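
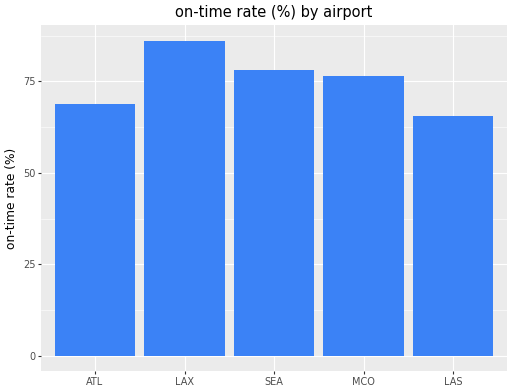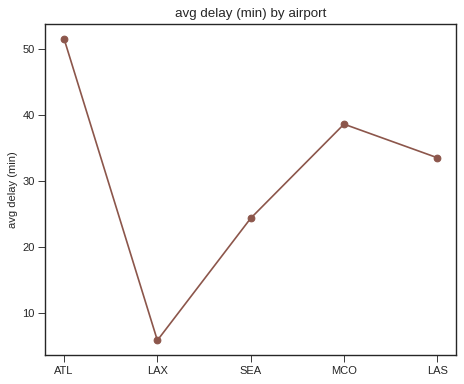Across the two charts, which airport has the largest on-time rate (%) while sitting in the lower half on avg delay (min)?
Chart 2 median avg delay (min) ≈ 35; below-median airports: LAX, SEA. Among those, LAX has the highest on-time rate (%) (≈ 90).

LAX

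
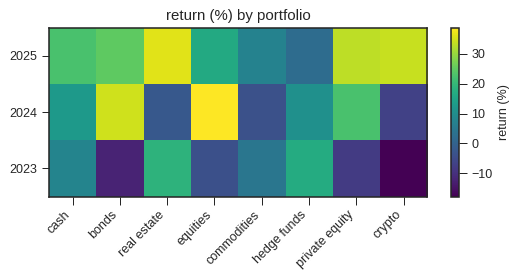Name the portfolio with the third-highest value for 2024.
Top 4 for 2024: equities ≈ 40, bonds ≈ 35, private equity ≈ 25, cash ≈ 15.

private equity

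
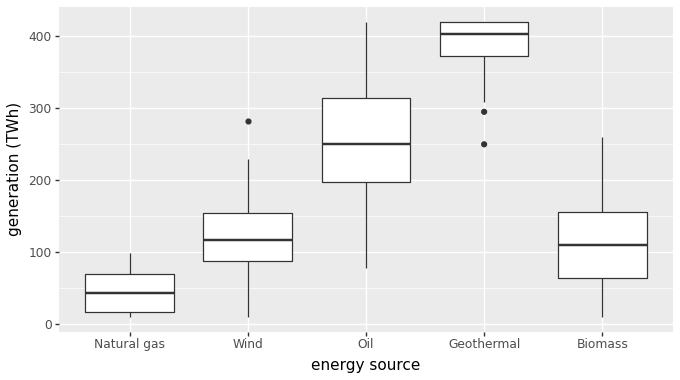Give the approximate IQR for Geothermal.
≈ 50

Q3 ≈ 400, Q1 ≈ 350; IQR ≈ 50.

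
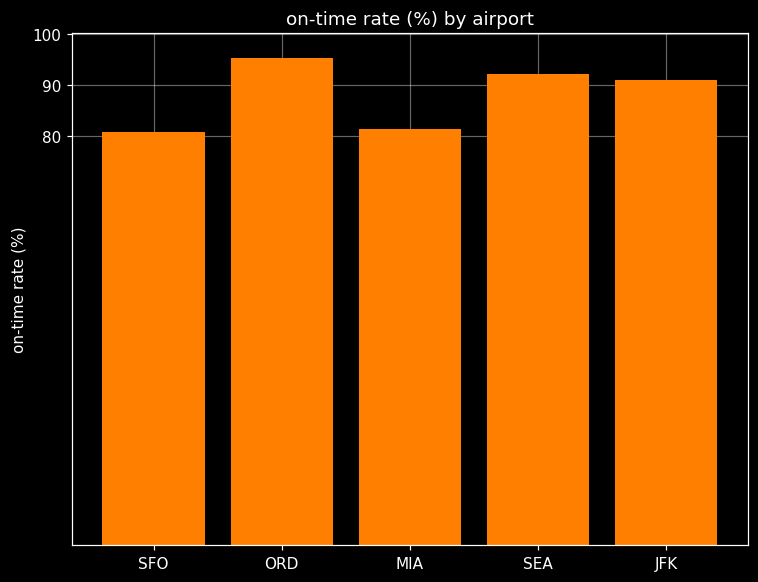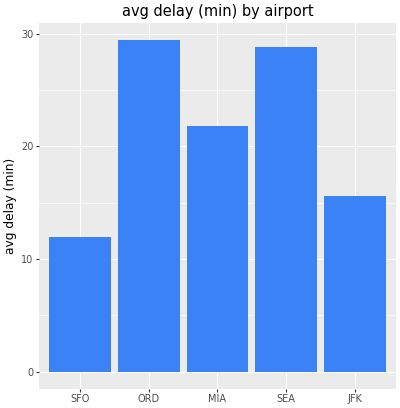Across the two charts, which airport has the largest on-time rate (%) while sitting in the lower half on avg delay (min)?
JFK

Chart 2 median avg delay (min) ≈ 20; below-median airports: SFO, JFK. Among those, JFK has the highest on-time rate (%) (≈ 90).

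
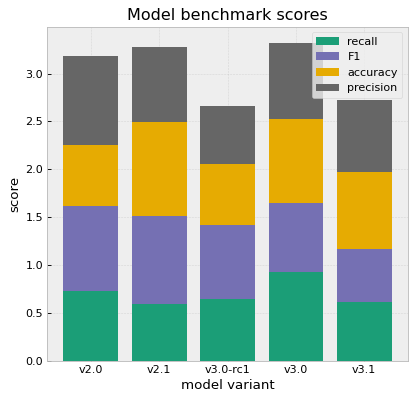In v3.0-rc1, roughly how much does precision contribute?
precision top ≈ 2.5, bottom ≈ 2.0; segment ≈ 0.5.

≈ 0.5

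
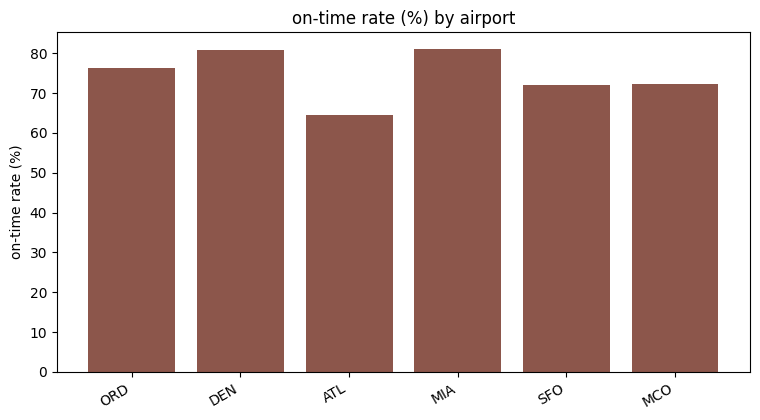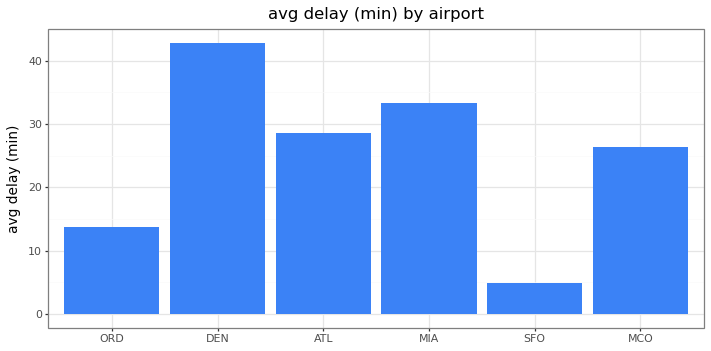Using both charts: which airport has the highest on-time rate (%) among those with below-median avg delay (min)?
Chart 2 median avg delay (min) ≈ 30; below-median airports: ORD, SFO, MCO. Among those, ORD has the highest on-time rate (%) (≈ 80).

ORD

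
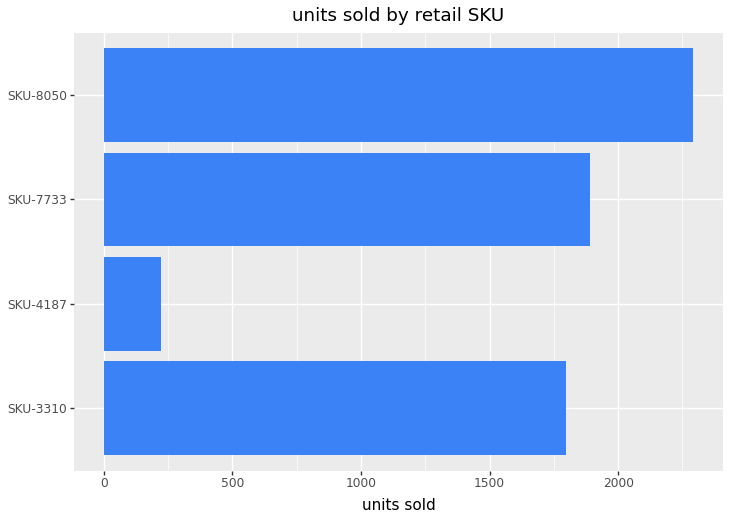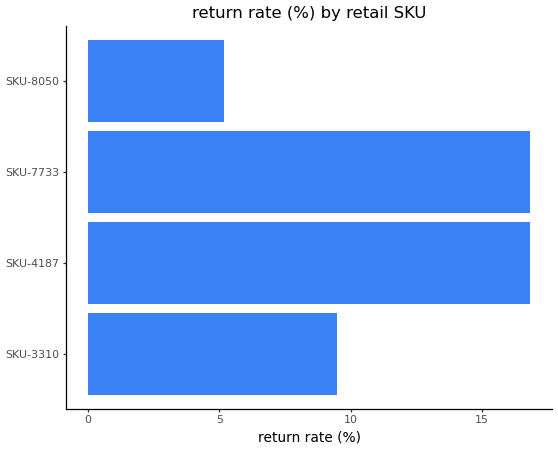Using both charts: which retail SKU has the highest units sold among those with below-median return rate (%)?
SKU-8050

Chart 2 median return rate (%) ≈ 14; below-median retail SKUs: SKU-3310, SKU-8050. Among those, SKU-8050 has the highest units sold (≈ 2500).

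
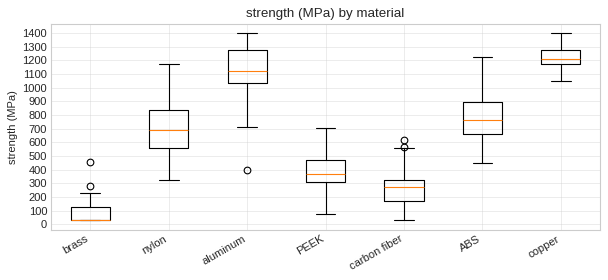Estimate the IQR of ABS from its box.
≈ 200

Q3 ≈ 900, Q1 ≈ 700; IQR ≈ 200.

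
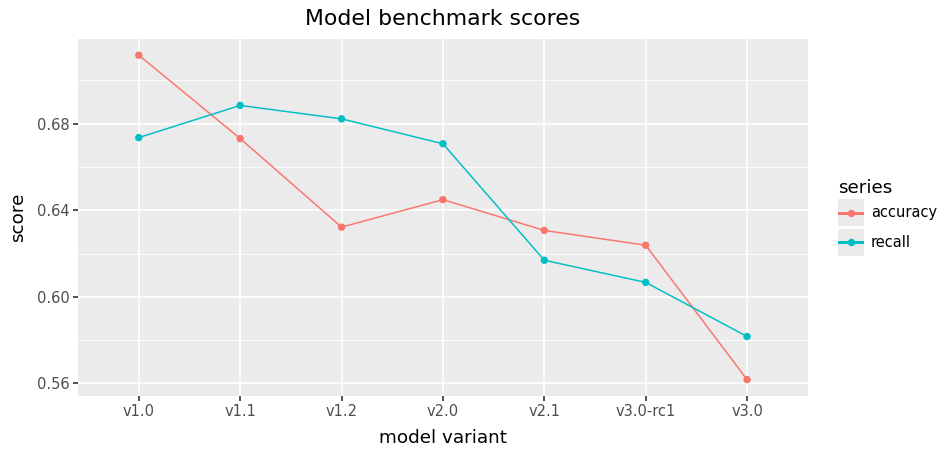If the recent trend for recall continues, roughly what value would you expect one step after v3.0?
≈ 0.56

Last three: 0.62, 0.60, 0.58 → slope ≈ -0.02/step → next ≈ 0.56.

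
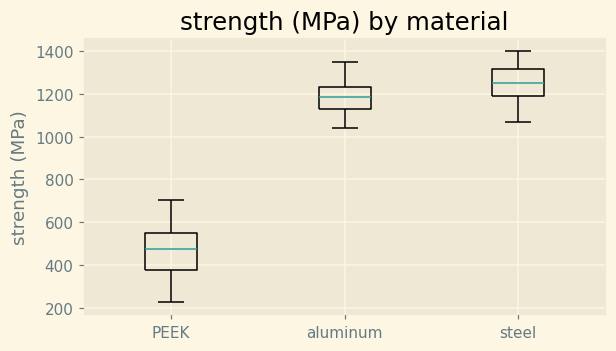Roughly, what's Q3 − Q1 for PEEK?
≈ 200

Q3 ≈ 600, Q1 ≈ 400; IQR ≈ 200.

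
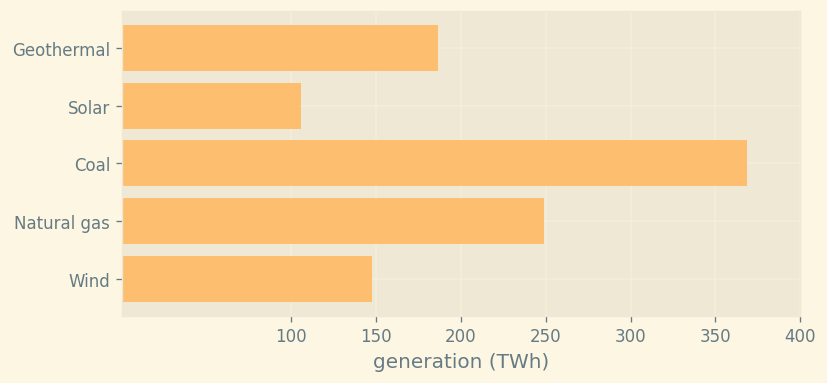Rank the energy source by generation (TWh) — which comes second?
Natural gas

Top 3: Coal ≈ 350, Natural gas ≈ 250, Geothermal ≈ 200.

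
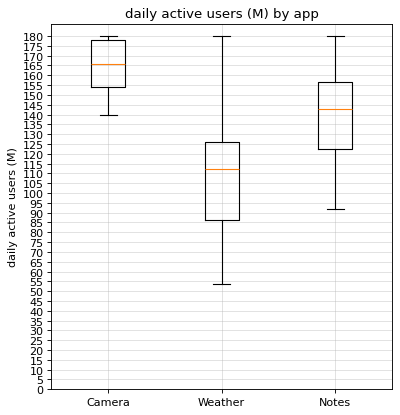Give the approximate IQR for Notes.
Q3 ≈ 155, Q1 ≈ 125; IQR ≈ 30.

≈ 30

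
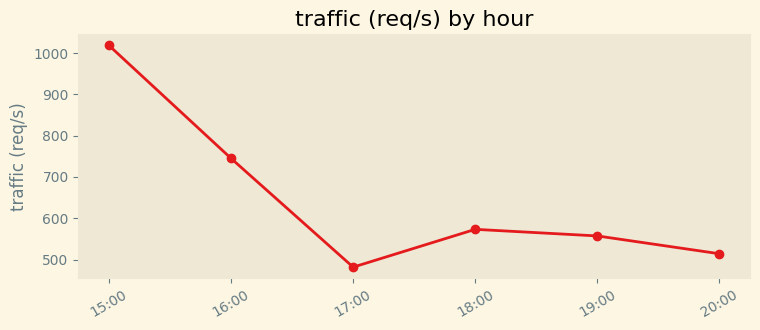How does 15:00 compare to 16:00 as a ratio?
15:00 ≈ 1000, 16:00 ≈ 750; 1000/750 ≈ 1.33.

≈ 1.33×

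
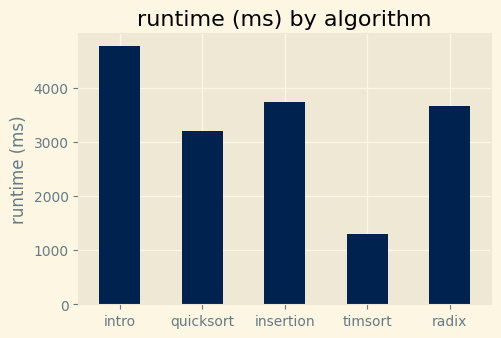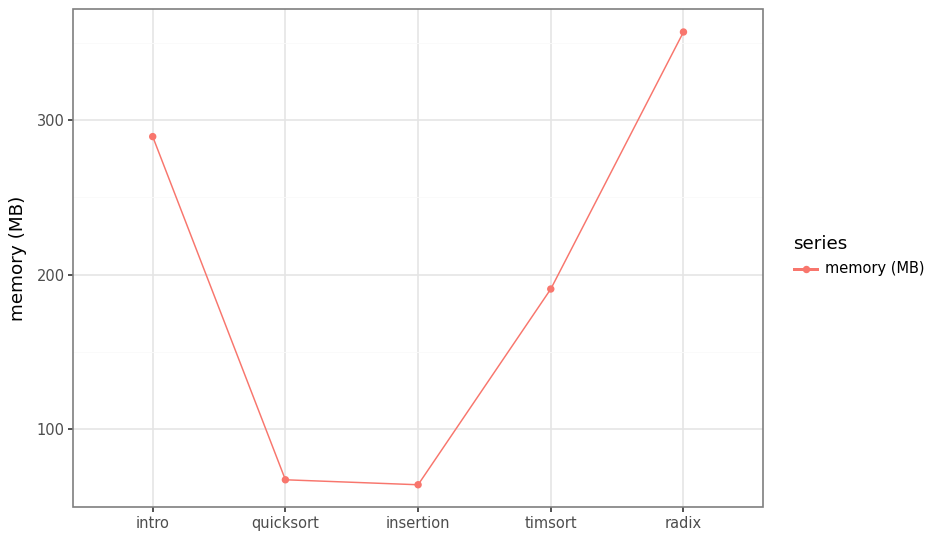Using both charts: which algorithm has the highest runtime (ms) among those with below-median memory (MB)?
Chart 2 median memory (MB) ≈ 200; below-median algorithms: quicksort, insertion. Among those, insertion has the highest runtime (ms) (≈ 3500).

insertion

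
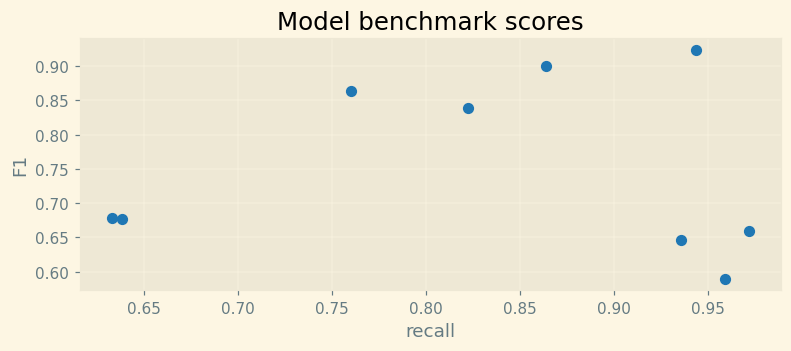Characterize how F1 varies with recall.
Points are roughly uncorrelated; weak (|r| ≈ 0.0).

no clear correlation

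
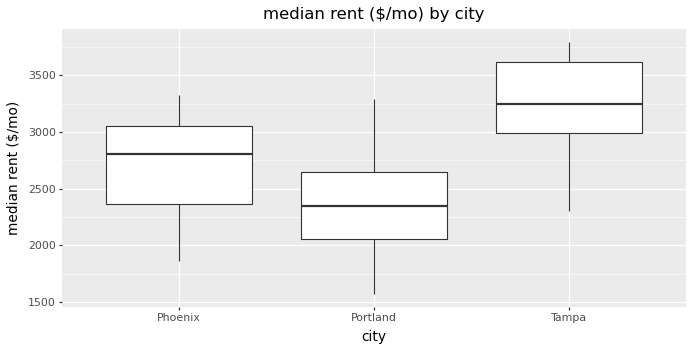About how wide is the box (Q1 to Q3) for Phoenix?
Q3 ≈ 3100, Q1 ≈ 2400; IQR ≈ 700.

≈ 700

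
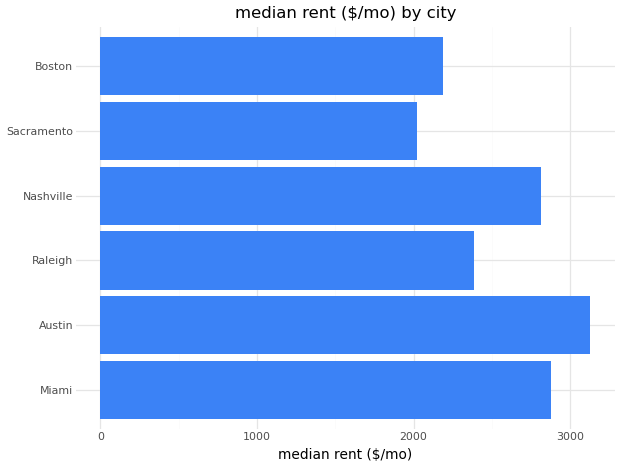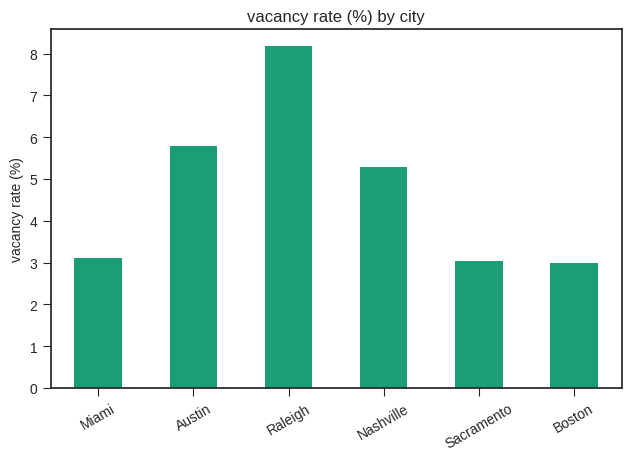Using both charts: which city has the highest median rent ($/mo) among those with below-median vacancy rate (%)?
Chart 2 median vacancy rate (%) ≈ 4; below-median cities: Miami, Sacramento, Boston. Among those, Miami has the highest median rent ($/mo) (≈ 3000).

Miami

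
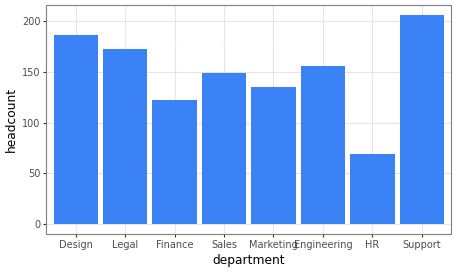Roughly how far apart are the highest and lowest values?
Max Support ≈ 200, min HR ≈ 60; range ≈ 140.

≈ 140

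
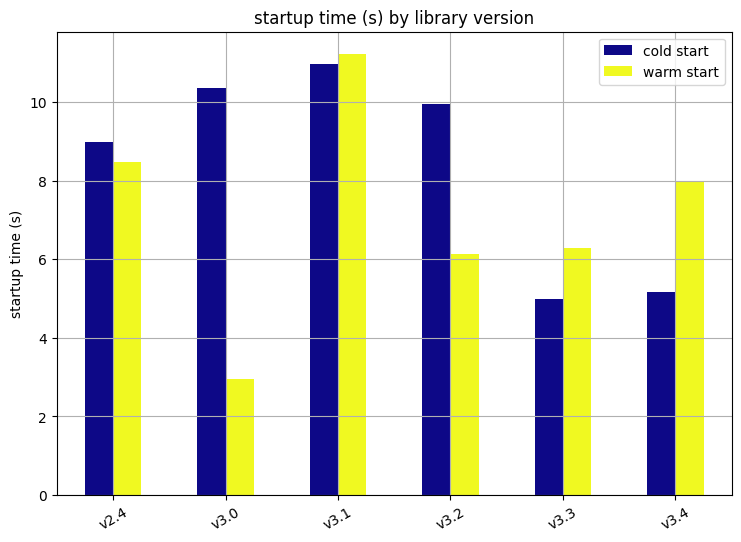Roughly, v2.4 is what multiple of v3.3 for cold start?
v2.4 ≈ 9, v3.3 ≈ 5; 9/5 ≈ 1.8.

≈ 1.8×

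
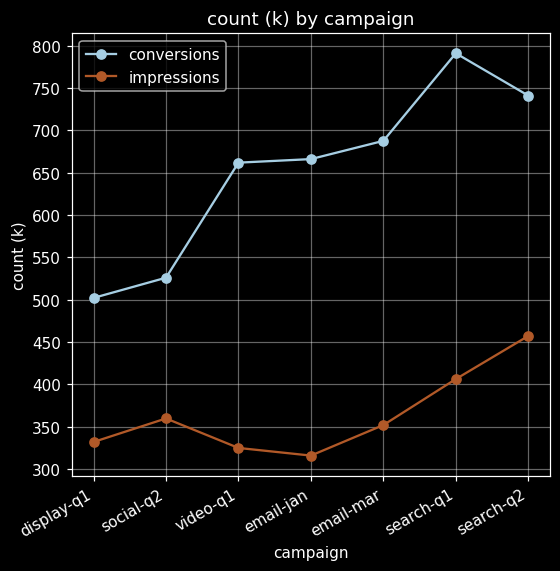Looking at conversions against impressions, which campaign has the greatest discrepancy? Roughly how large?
search-q1: conversions ≈ 800, impressions ≈ 400 → gap ≈ 400. Next-largest (email-jan) is only ≈ 350.

search-q1, ≈ 400 k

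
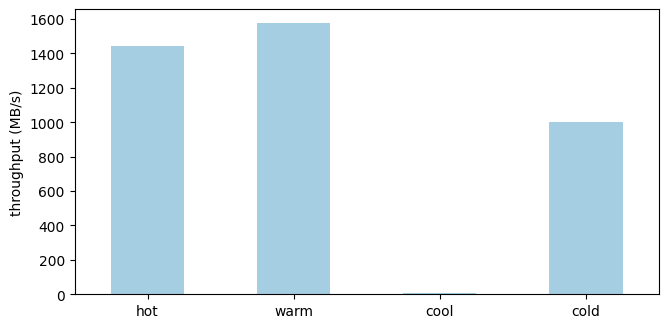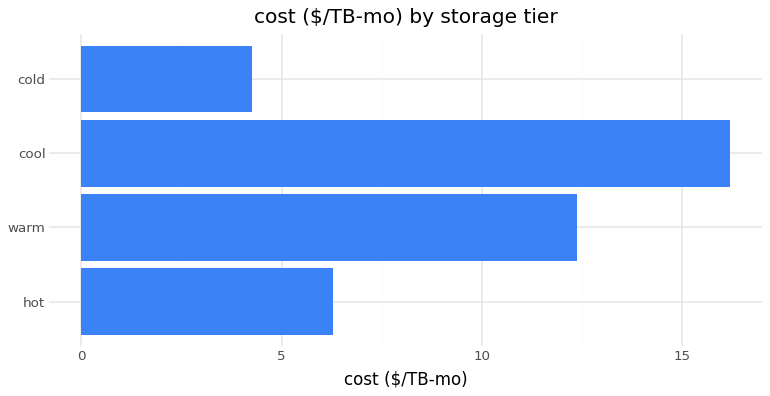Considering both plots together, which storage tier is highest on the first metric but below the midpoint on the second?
hot

Chart 2 median cost ($/TB-mo) ≈ 10; below-median storage tiers: hot, cold. Among those, hot has the highest throughput (MB/s) (≈ 1400).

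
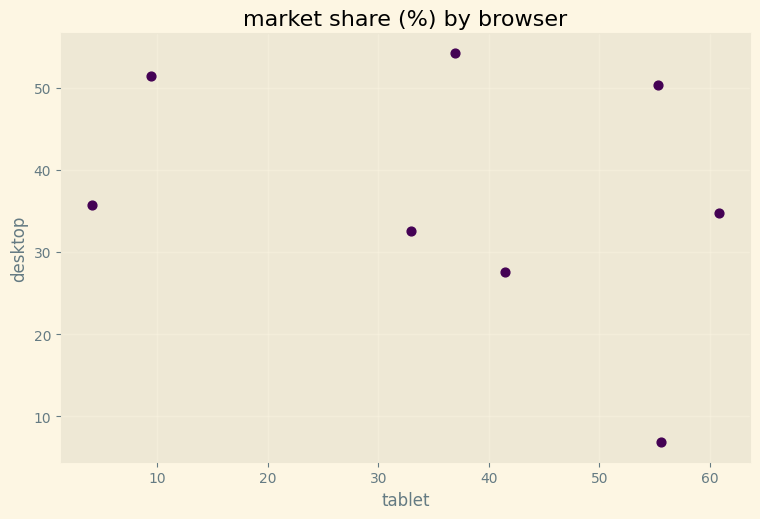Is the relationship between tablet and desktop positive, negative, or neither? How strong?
negative, weak

Points are negatively correlated; weak (|r| ≈ 0.3).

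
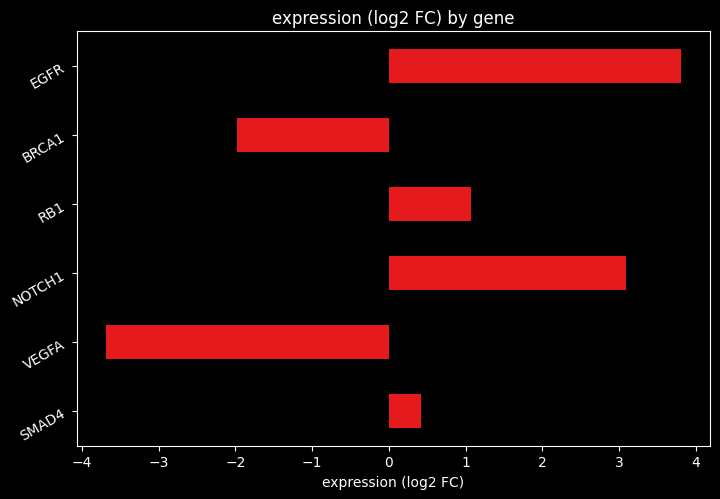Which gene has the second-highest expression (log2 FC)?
Top 3: EGFR ≈ 4, NOTCH1 ≈ 3, RB1 ≈ 1.

NOTCH1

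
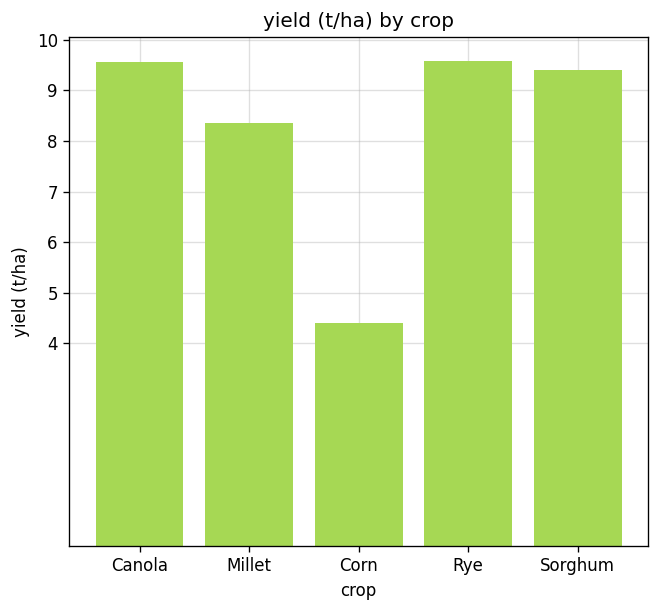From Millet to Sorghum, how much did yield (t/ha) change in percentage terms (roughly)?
≈ +12.5%

Millet ≈ 8, Sorghum ≈ 9; (9 − 8) / 8 ≈ +12.5%.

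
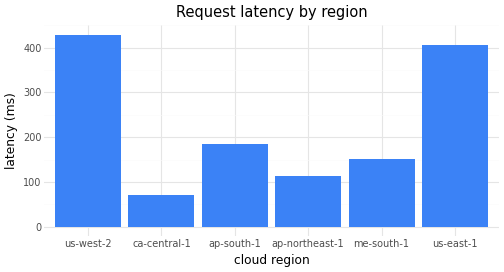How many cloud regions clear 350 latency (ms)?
Above 350: us-west-2, us-east-1.

2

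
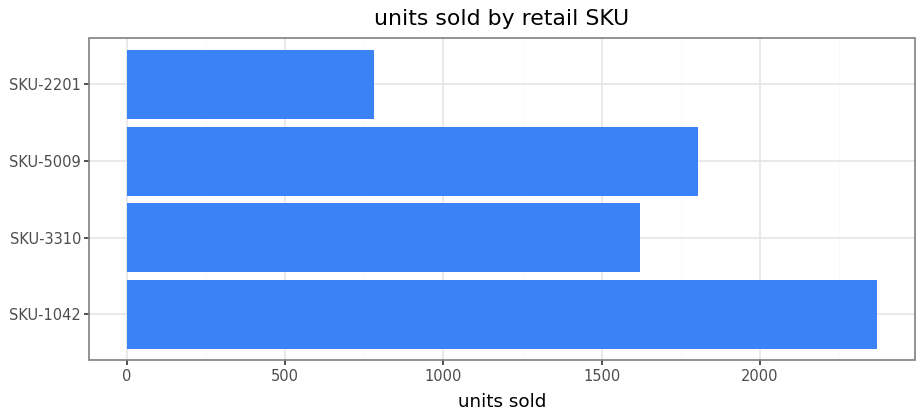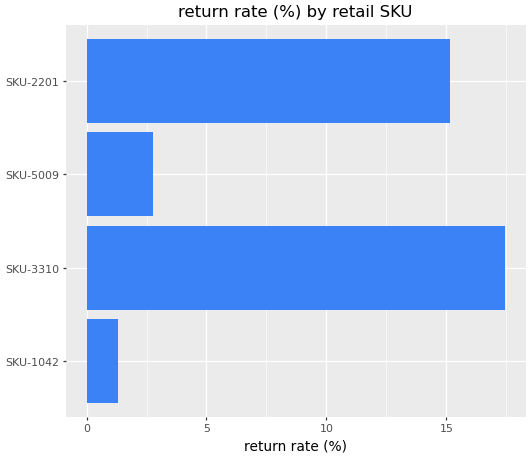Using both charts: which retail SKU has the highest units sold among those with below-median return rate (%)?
SKU-1042

Chart 2 median return rate (%) ≈ 8; below-median retail SKUs: SKU-1042, SKU-5009. Among those, SKU-1042 has the highest units sold (≈ 2500).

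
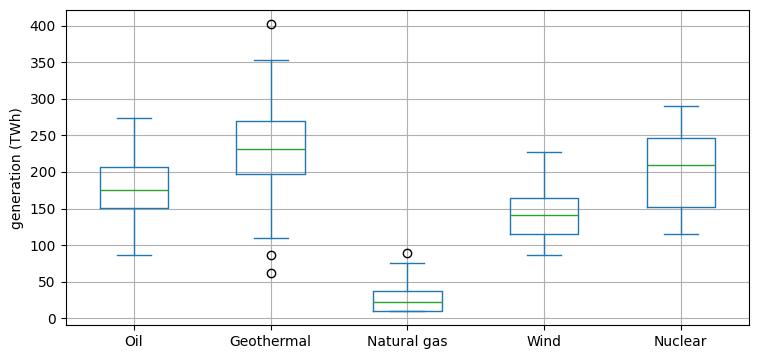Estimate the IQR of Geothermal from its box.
≈ 60

Q3 ≈ 260, Q1 ≈ 200; IQR ≈ 60.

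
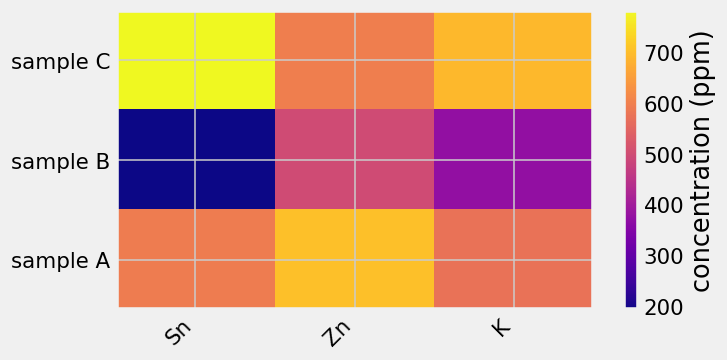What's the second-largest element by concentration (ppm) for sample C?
K

Top 3 for sample C: Sn ≈ 800, K ≈ 700, Zn ≈ 600.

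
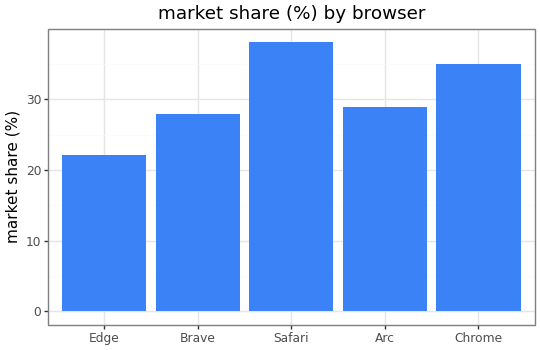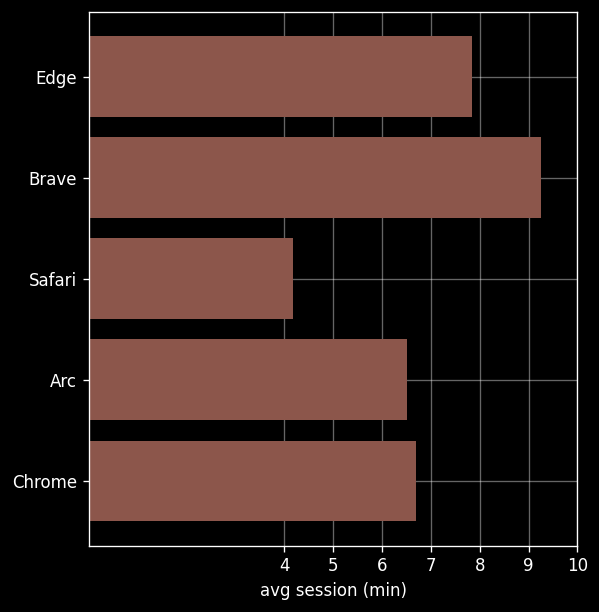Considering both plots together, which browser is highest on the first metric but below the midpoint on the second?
Chart 2 median avg session (min) ≈ 7; below-median browsers: Safari, Arc. Among those, Safari has the highest market share (%) (≈ 40).

Safari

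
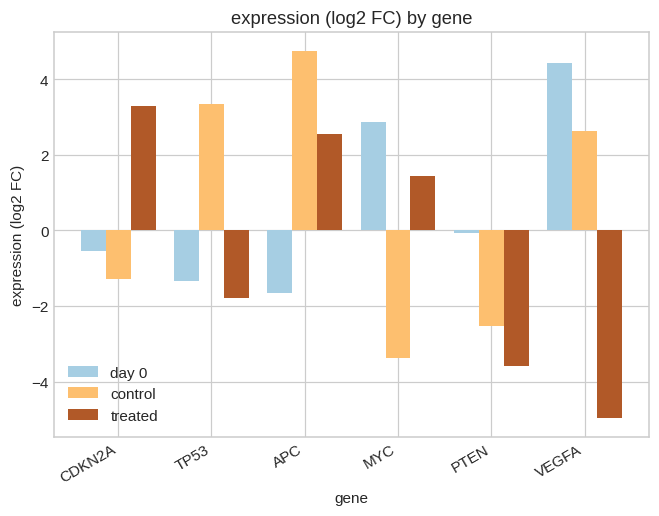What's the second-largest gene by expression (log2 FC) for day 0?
MYC

Top 3 for day 0: VEGFA ≈ 4, MYC ≈ 3, PTEN ≈ 0.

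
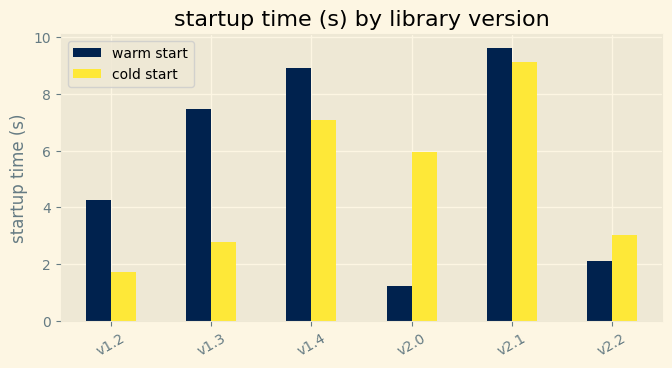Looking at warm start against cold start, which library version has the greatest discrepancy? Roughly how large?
v2.0, ≈ 5 s

v2.0: warm start ≈ 1, cold start ≈ 6 → gap ≈ 5. Next-largest (v1.3) is only ≈ 4.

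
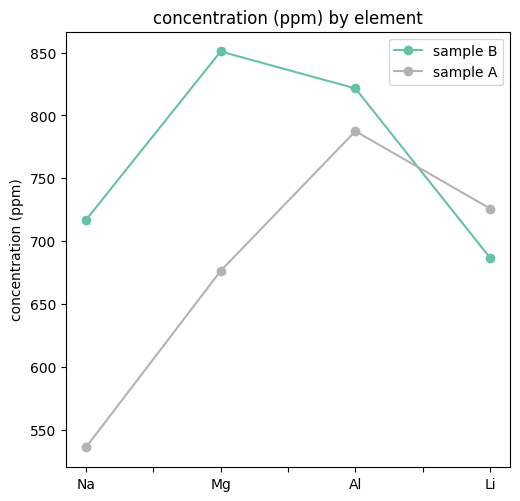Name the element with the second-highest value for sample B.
Top 3 for sample B: Mg ≈ 850, Al ≈ 800, Na ≈ 700.

Al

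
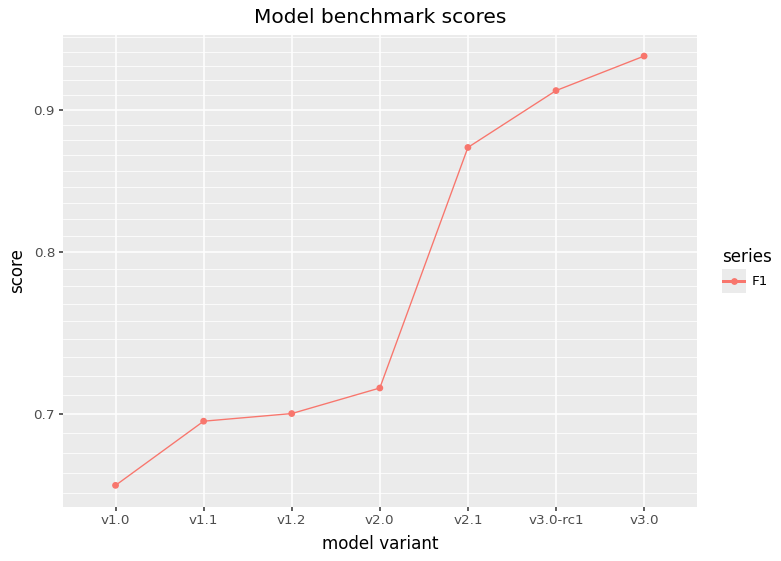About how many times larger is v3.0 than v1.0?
v3.0 ≈ 0.95, v1.0 ≈ 0.65; 0.95/0.65 ≈ 1.46.

≈ 1.46×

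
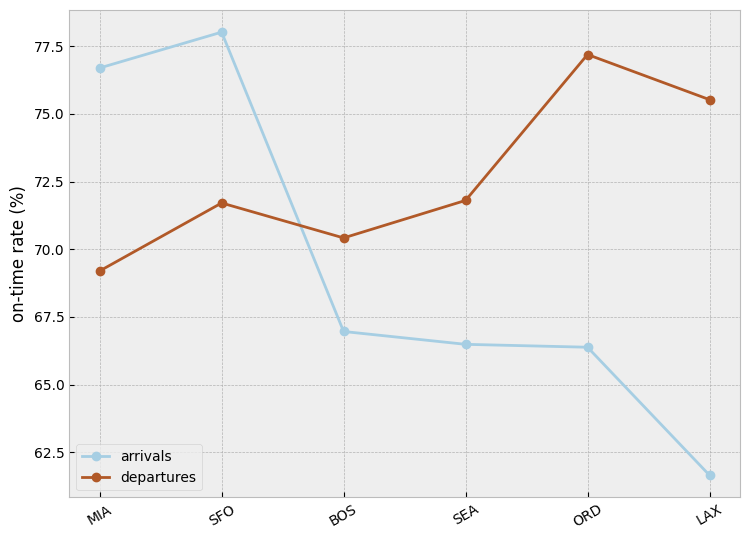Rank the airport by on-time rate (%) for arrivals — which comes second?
MIA

Top 3 for arrivals: SFO ≈ 78, MIA ≈ 76, BOS ≈ 66.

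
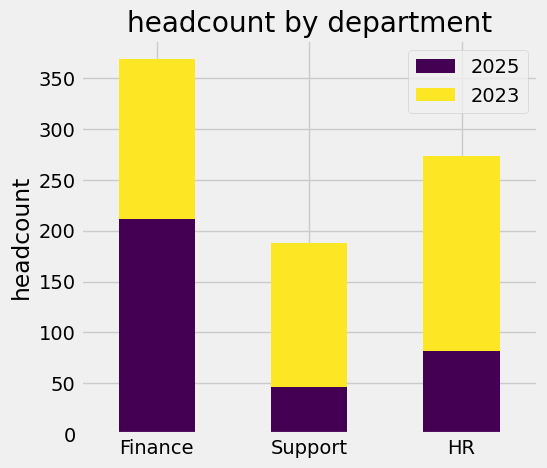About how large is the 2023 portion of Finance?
≈ 150

2023 top ≈ 350, bottom ≈ 200; segment ≈ 150.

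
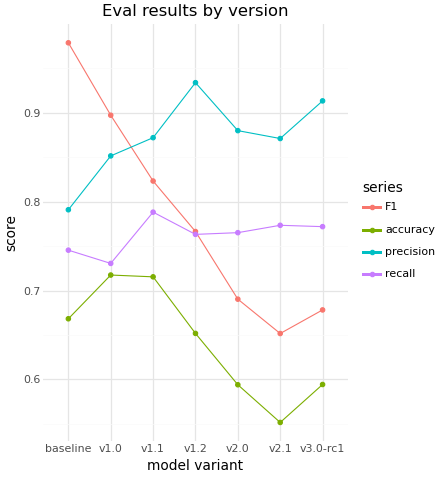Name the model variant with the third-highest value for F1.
v1.1

Top 4 for F1: baseline ≈ 1.00, v1.0 ≈ 0.90, v1.1 ≈ 0.80, v1.2 ≈ 0.75.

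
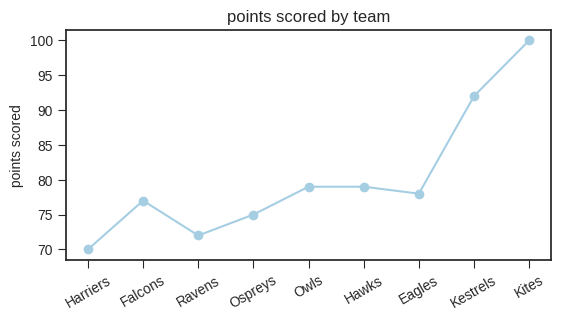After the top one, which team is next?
Top 3: Kites ≈ 100, Kestrels ≈ 90, Hawks ≈ 80.

Kestrels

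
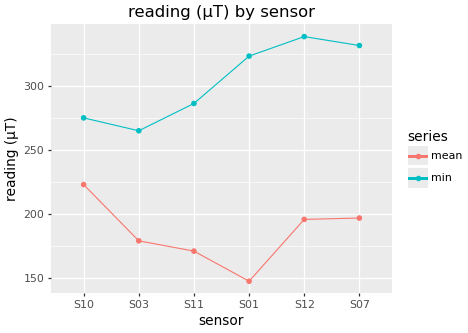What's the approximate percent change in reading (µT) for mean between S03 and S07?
≈ +11.1%

S03 ≈ 180, S07 ≈ 200; (200 − 180) / 180 ≈ +11.1%.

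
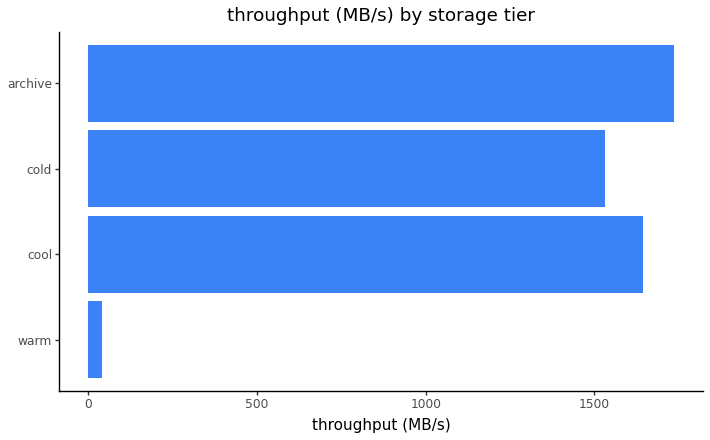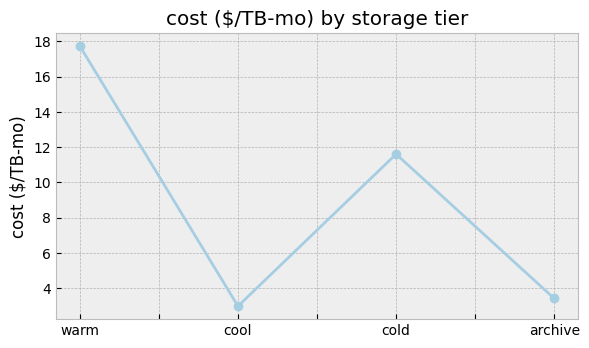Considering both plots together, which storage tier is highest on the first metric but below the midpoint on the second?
archive

Chart 2 median cost ($/TB-mo) ≈ 8; below-median storage tiers: cool, archive. Among those, archive has the highest throughput (MB/s) (≈ 1800).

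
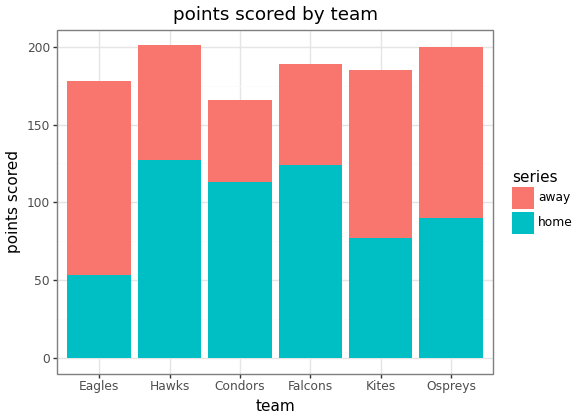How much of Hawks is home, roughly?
home top ≈ 120, bottom ≈ 0; segment ≈ 120.

≈ 120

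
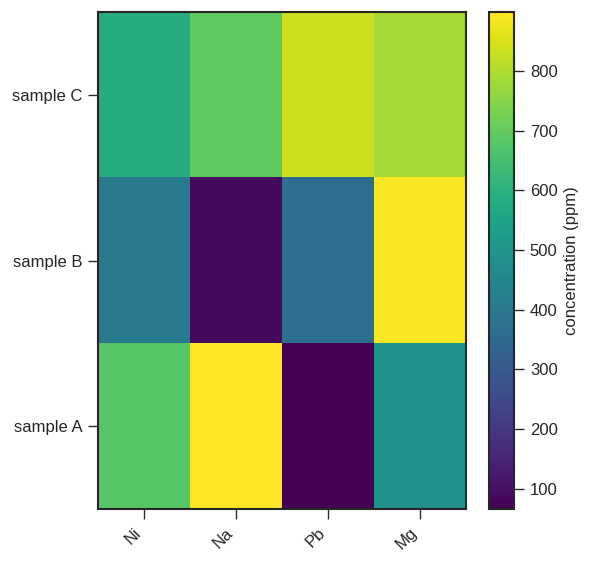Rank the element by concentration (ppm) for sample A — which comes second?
Top 3 for sample A: Na ≈ 900, Ni ≈ 700, Mg ≈ 500.

Ni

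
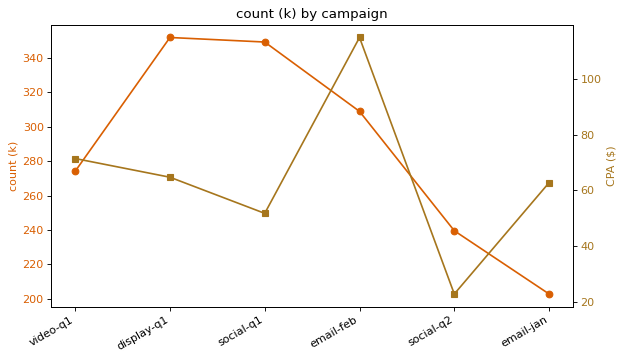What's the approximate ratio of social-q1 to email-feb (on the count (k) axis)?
social-q1 ≈ 340, email-feb ≈ 300; 340/300 ≈ 1.13.

≈ 1.13×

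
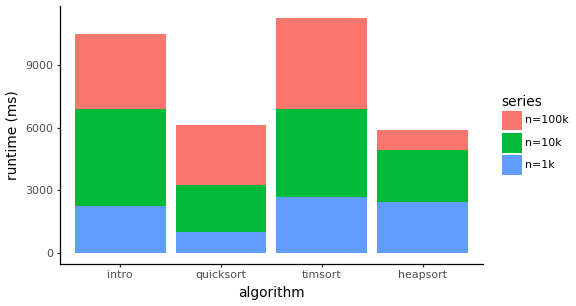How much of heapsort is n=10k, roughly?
n=10k top ≈ 5000, bottom ≈ 2000; segment ≈ 3000.

≈ 3000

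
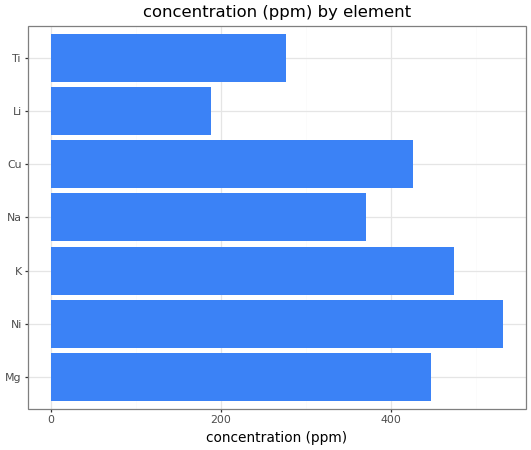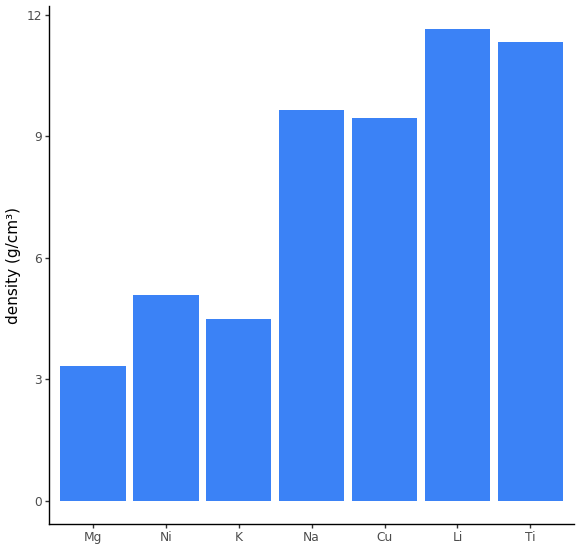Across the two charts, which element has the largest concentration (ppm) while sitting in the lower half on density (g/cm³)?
Ni

Chart 2 median density (g/cm³) ≈ 10; below-median elements: Mg, Ni, K. Among those, Ni has the highest concentration (ppm) (≈ 550).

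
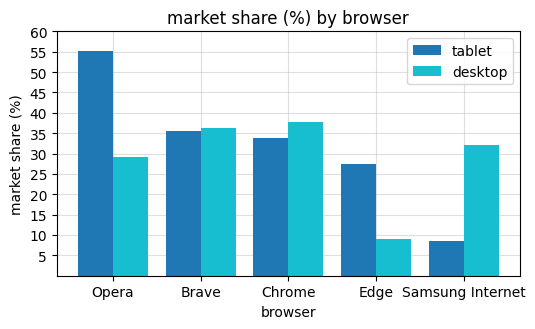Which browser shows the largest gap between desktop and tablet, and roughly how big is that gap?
Opera, ≈ 25 %

Opera: desktop ≈ 30, tablet ≈ 55 → gap ≈ 25. Next-largest (Samsung Internet) is only ≈ 20.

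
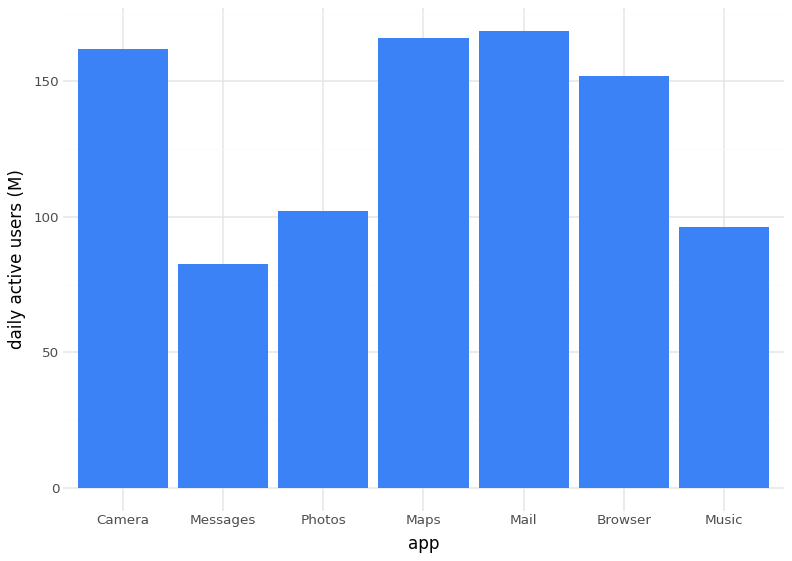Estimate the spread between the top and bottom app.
≈ 80

Max Mail ≈ 160, min Messages ≈ 80; range ≈ 80.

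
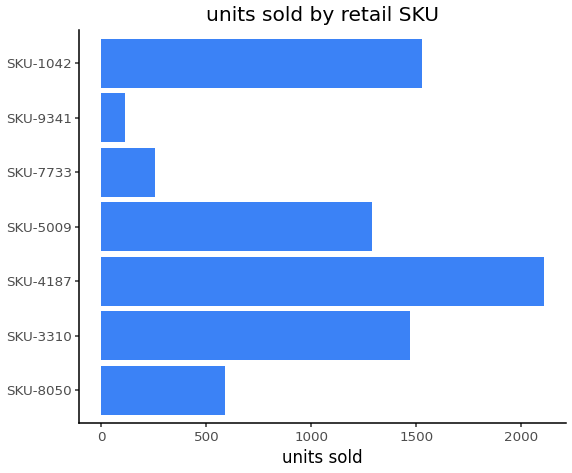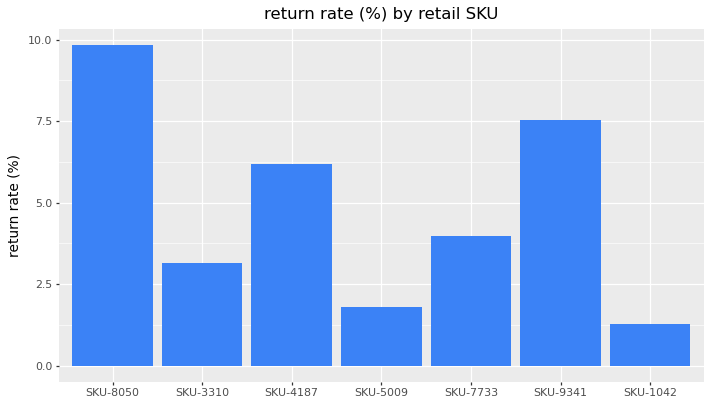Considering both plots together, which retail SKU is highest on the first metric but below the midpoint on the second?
Chart 2 median return rate (%) ≈ 4; below-median retail SKUs: SKU-3310, SKU-5009, SKU-1042. Among those, SKU-1042 has the highest units sold (≈ 1600).

SKU-1042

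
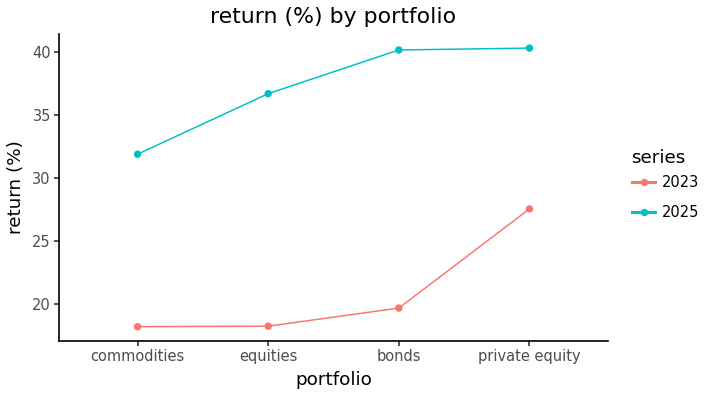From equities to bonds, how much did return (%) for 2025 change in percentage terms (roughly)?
equities ≈ 36, bonds ≈ 40; (40 − 36) / 36 ≈ +11.1%.

≈ +11.1%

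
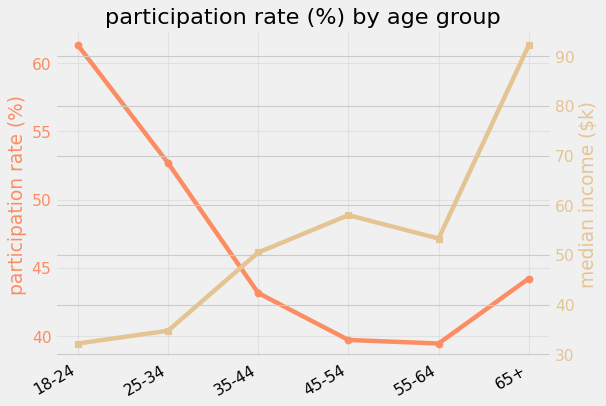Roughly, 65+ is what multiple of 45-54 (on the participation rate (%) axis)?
65+ ≈ 44, 45-54 ≈ 40; 44/40 ≈ 1.1.

≈ 1.1×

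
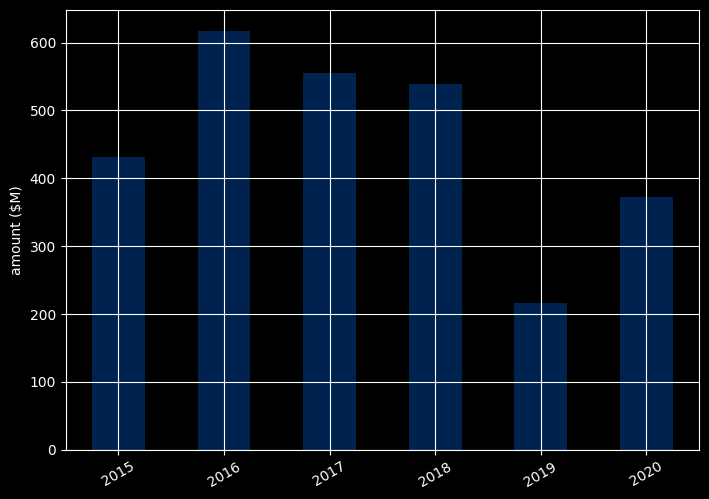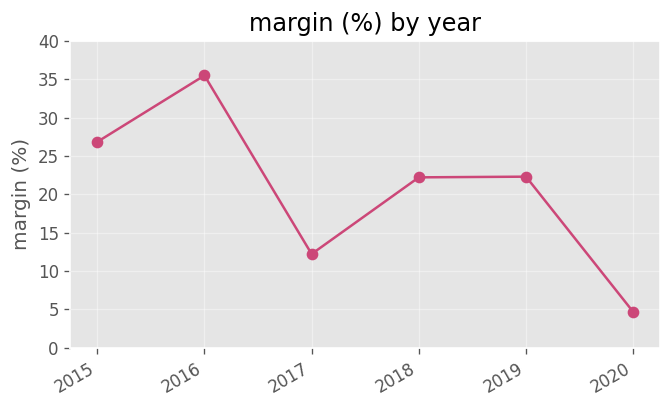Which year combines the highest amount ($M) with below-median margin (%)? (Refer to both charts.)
2017

Chart 2 median margin (%) ≈ 20; below-median years: 2017, 2018, 2020. Among those, 2017 has the highest amount ($M) (≈ 600).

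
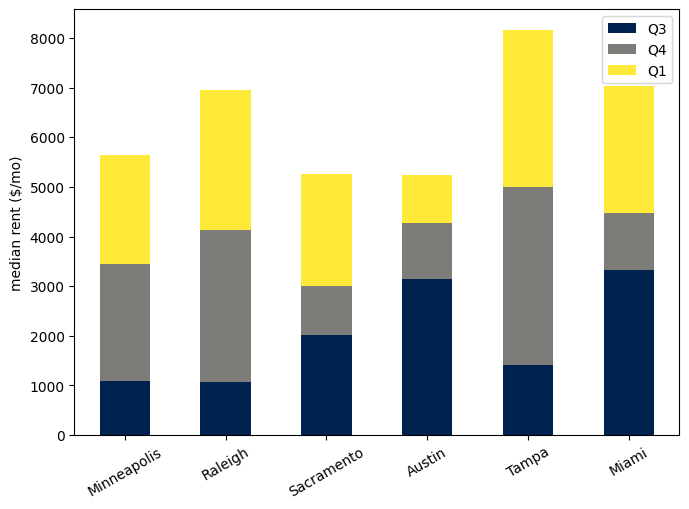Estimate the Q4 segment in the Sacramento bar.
≈ 1000

Q4 top ≈ 3000, bottom ≈ 2000; segment ≈ 1000.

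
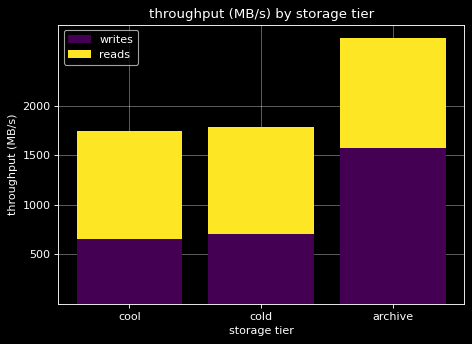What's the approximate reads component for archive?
reads top ≈ 2500, bottom ≈ 1500; segment ≈ 1000.

≈ 1000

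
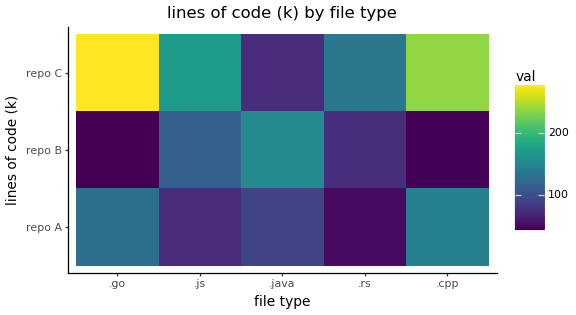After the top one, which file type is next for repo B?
.js

Top 3 for repo B: .java ≈ 160, .js ≈ 120, .rs ≈ 80.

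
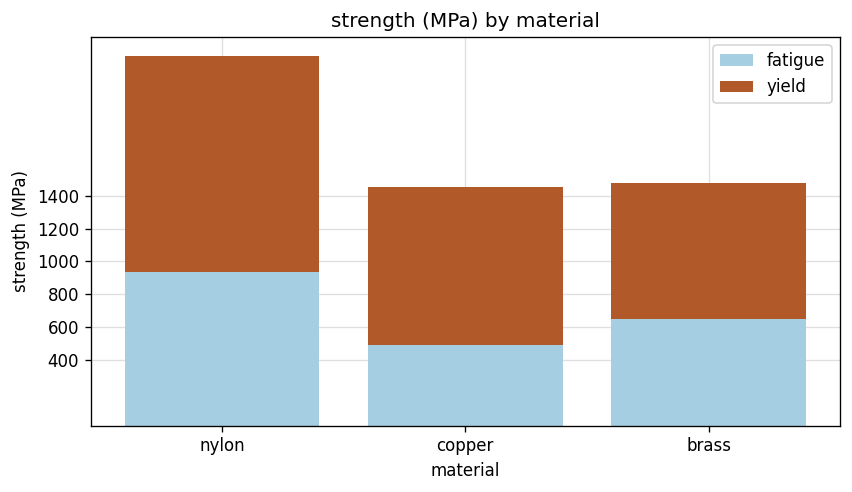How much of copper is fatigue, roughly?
≈ 400

fatigue top ≈ 400, bottom ≈ 0; segment ≈ 400.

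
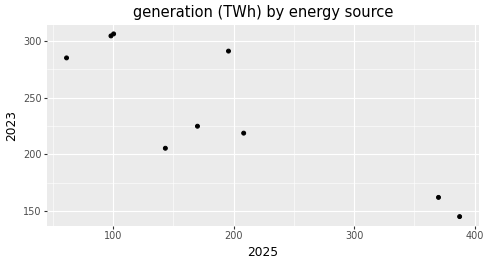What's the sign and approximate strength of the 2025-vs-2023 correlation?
Points are negatively correlated; strong (|r| ≈ 0.9).

negative, strong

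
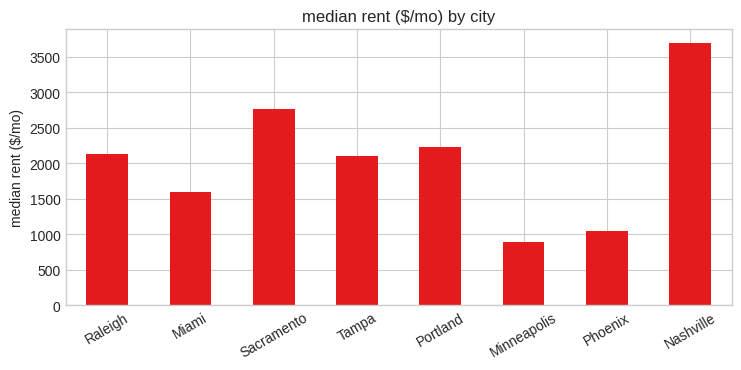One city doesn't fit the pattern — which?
Nashville ≈ 3500; the rest sit between ≈ 1000 and ≈ 3000.

Nashville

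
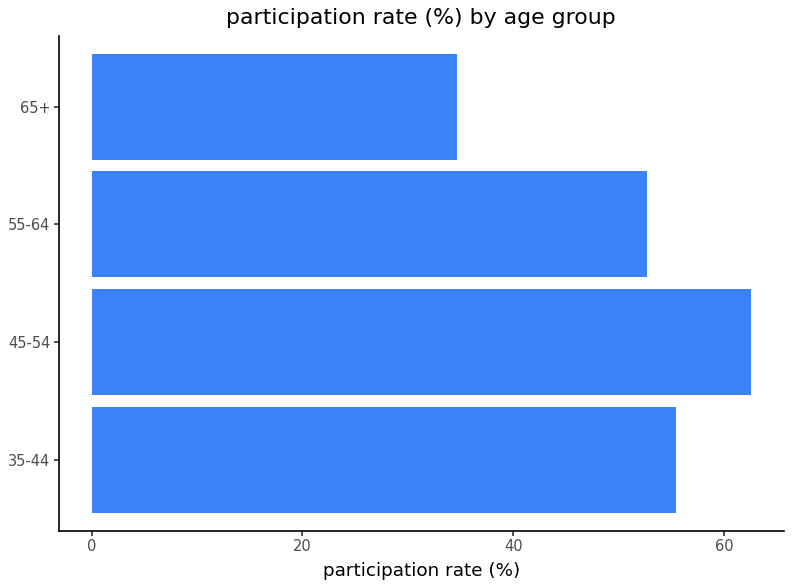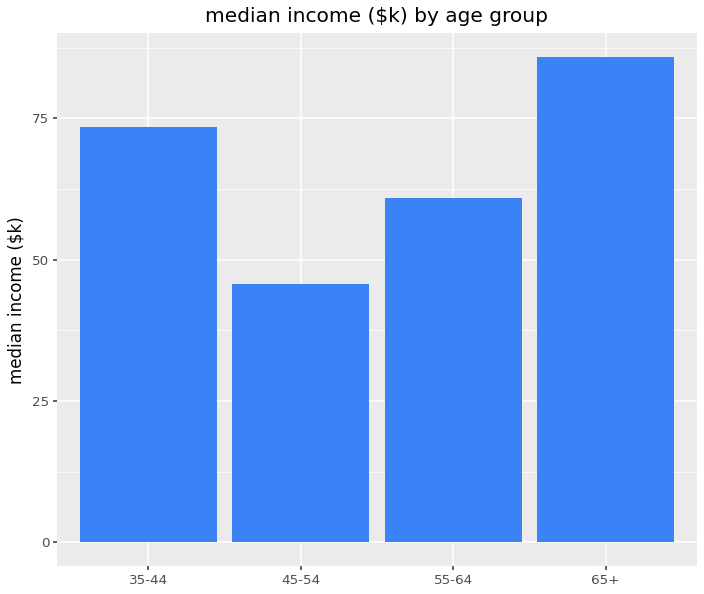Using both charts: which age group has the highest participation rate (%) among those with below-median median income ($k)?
Chart 2 median median income ($k) ≈ 70; below-median age groups: 45-54, 55-64. Among those, 45-54 has the highest participation rate (%) (≈ 60).

45-54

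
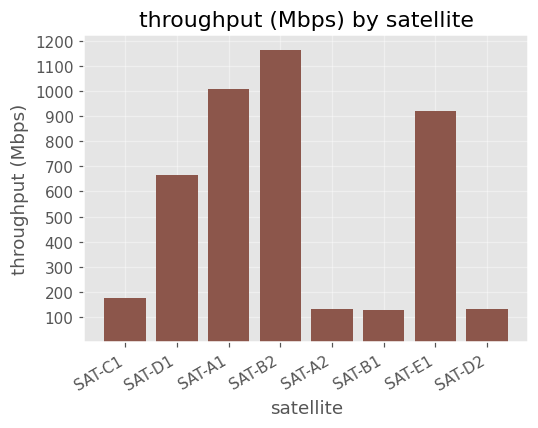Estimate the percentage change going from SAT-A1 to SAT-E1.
SAT-A1 ≈ 1000, SAT-E1 ≈ 900; (900 − 1000) / 1000 ≈ -10%.

≈ -10%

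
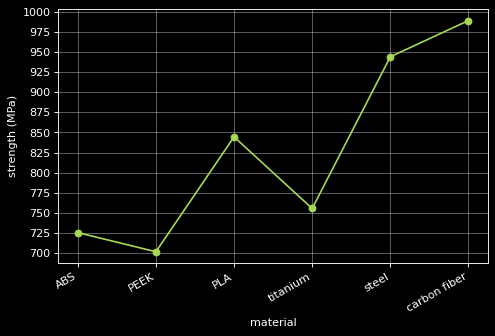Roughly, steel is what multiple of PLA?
≈ 1.12×

steel ≈ 950, PLA ≈ 850; 950/850 ≈ 1.12.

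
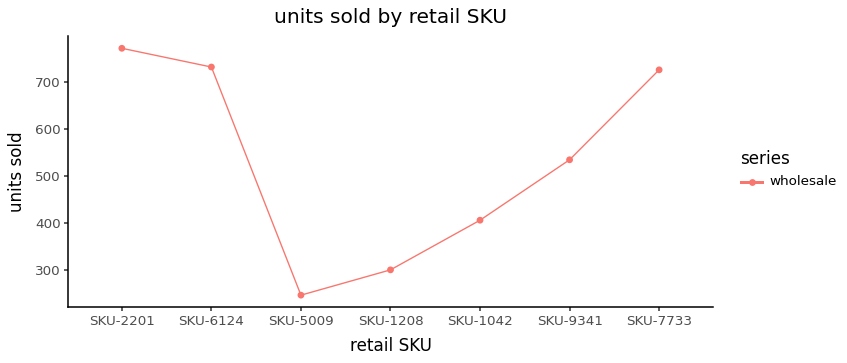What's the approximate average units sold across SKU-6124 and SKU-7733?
(750 + 750) / 2 ≈ 750.

≈ 750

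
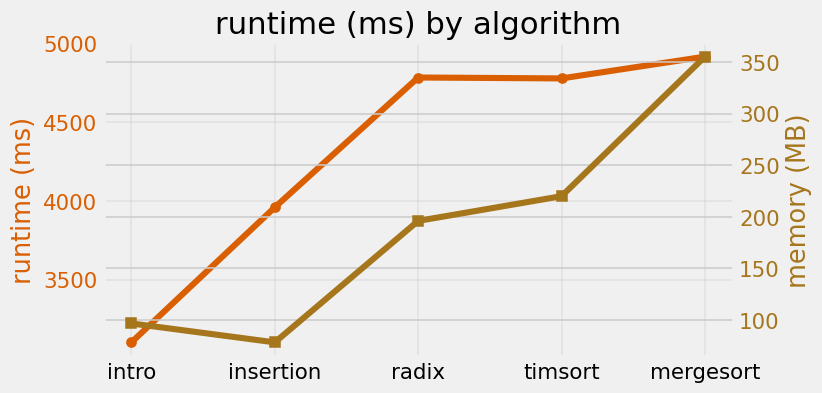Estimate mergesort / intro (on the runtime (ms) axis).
≈ 1.56×

mergesort ≈ 5000, intro ≈ 3200; 5000/3200 ≈ 1.56.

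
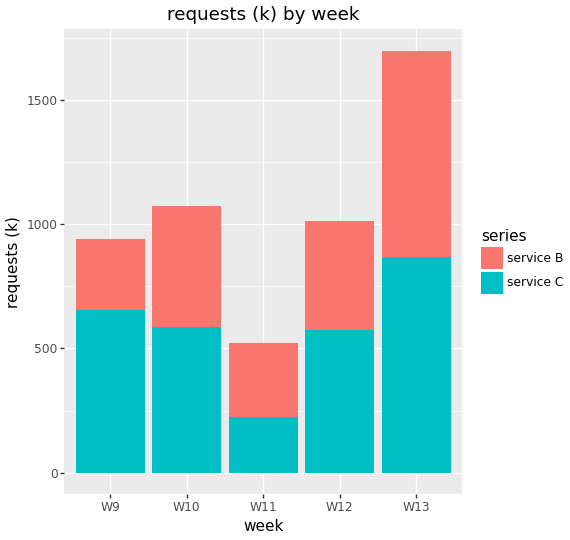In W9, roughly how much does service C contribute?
service C top ≈ 600, bottom ≈ 0; segment ≈ 600.

≈ 600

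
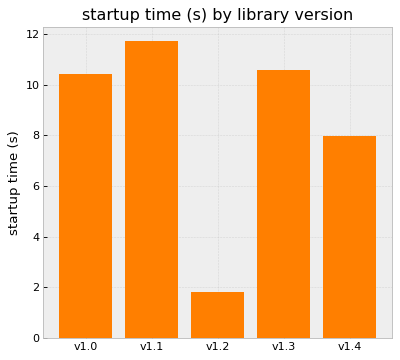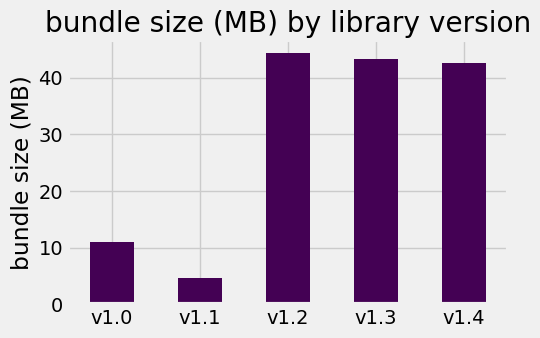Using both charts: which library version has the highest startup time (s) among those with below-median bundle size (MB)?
v1.1

Chart 2 median bundle size (MB) ≈ 45; below-median library versions: v1.0, v1.1. Among those, v1.1 has the highest startup time (s) (≈ 12).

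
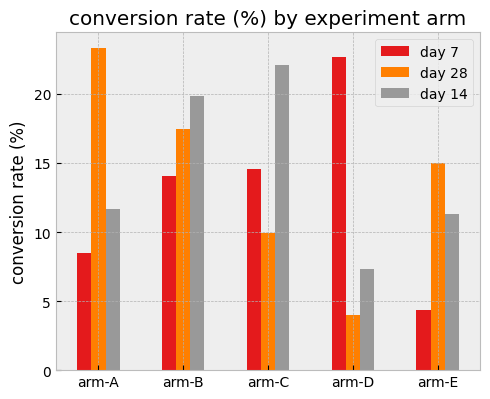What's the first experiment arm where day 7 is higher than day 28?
arm-C

arm-B: day 7 ≈ 14 vs day 28 ≈ 18 (not yet); arm-C: day 7 ≈ 14 vs day 28 ≈ 10 (first crossover).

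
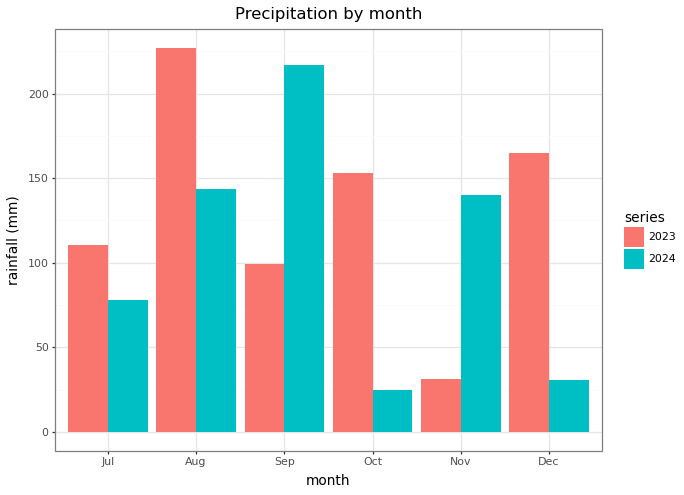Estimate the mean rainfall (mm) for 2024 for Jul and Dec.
(80 + 40) / 2 ≈ 60.

≈ 60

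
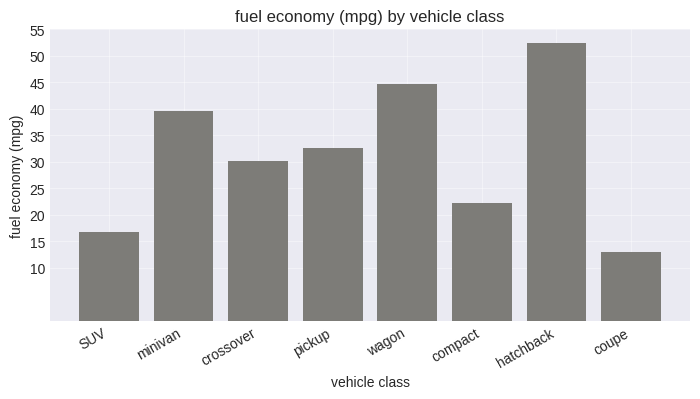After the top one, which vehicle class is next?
Top 3: hatchback ≈ 50, wagon ≈ 45, minivan ≈ 40.

wagon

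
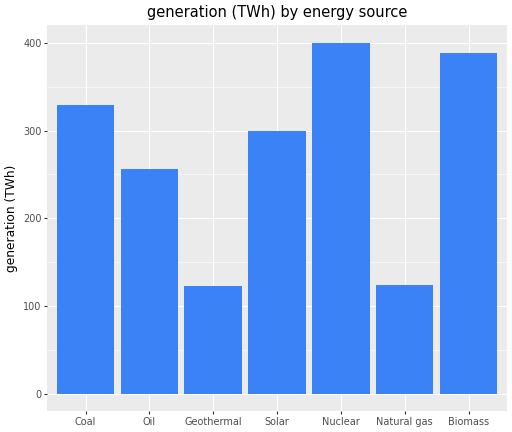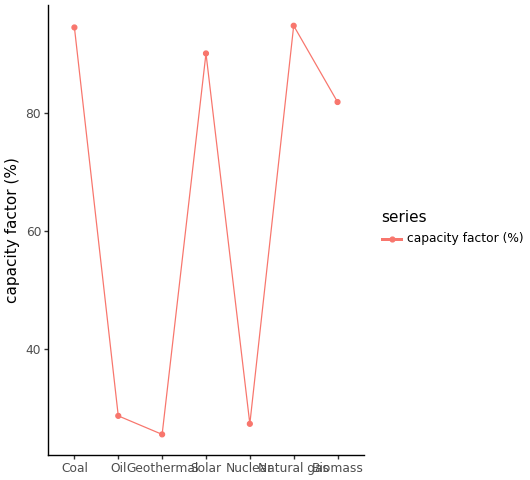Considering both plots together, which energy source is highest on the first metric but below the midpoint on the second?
Nuclear

Chart 2 median capacity factor (%) ≈ 80; below-median energy sources: Oil, Geothermal, Nuclear. Among those, Nuclear has the highest generation (TWh) (≈ 400).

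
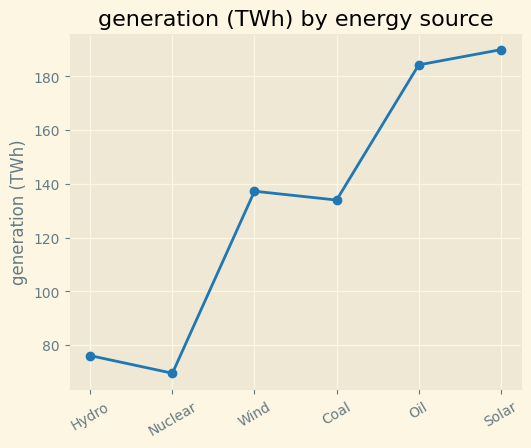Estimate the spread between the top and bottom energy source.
≈ 120

Max Solar ≈ 180, min Nuclear ≈ 60; range ≈ 120.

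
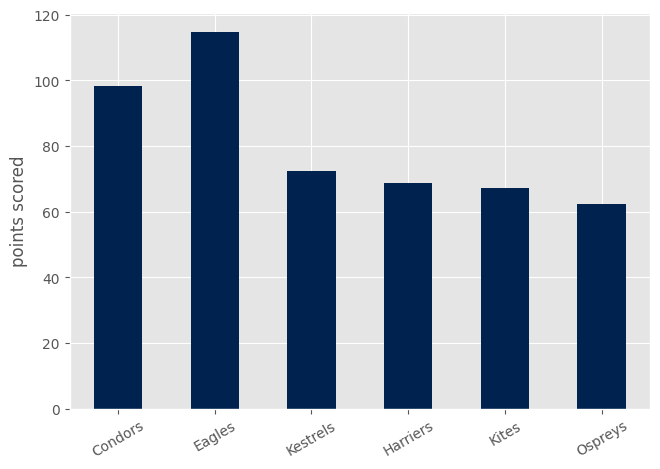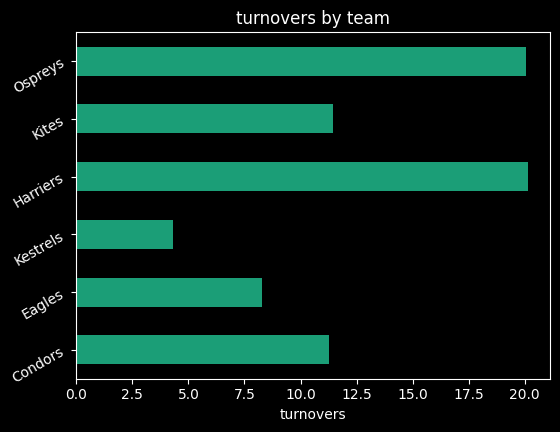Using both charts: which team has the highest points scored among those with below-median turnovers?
Eagles

Chart 2 median turnovers ≈ 12; below-median teams: Condors, Eagles, Kestrels. Among those, Eagles has the highest points scored (≈ 120).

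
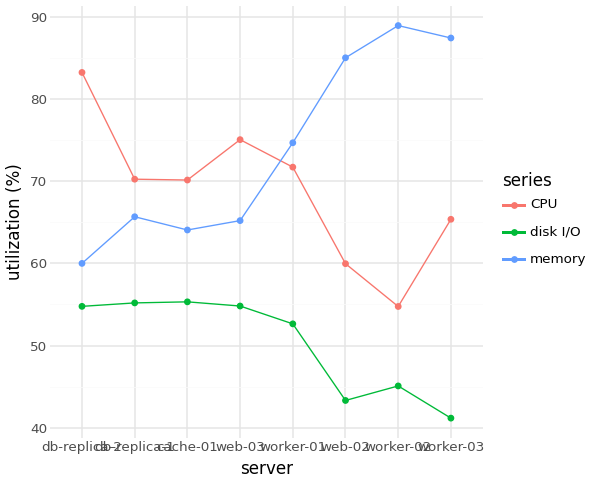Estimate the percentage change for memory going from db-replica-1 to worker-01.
db-replica-1 ≈ 65, worker-01 ≈ 75; (75 − 65) / 65 ≈ +15.4%.

≈ +15.4%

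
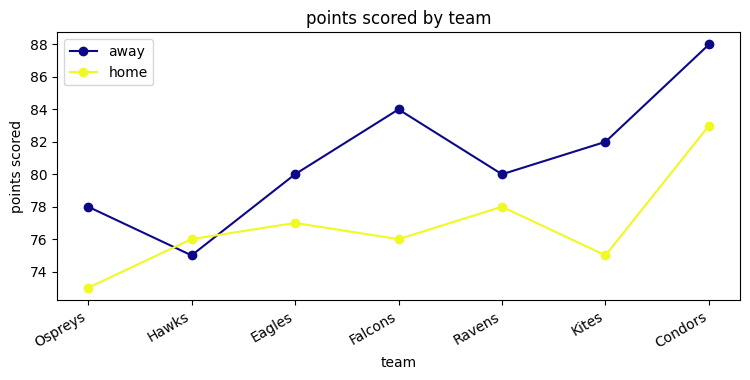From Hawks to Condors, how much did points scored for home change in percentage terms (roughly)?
Hawks ≈ 76, Condors ≈ 84; (84 − 76) / 76 ≈ +10.5%.

≈ +10.5%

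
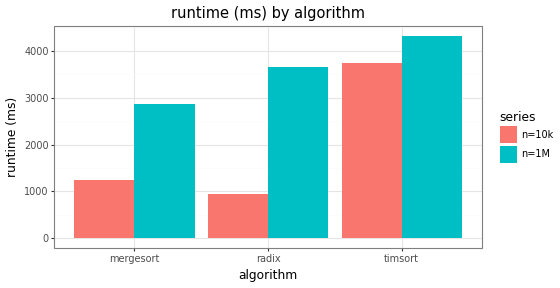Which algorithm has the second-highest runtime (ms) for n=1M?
Top 3 for n=1M: timsort ≈ 4500, radix ≈ 3500, mergesort ≈ 3000.

radix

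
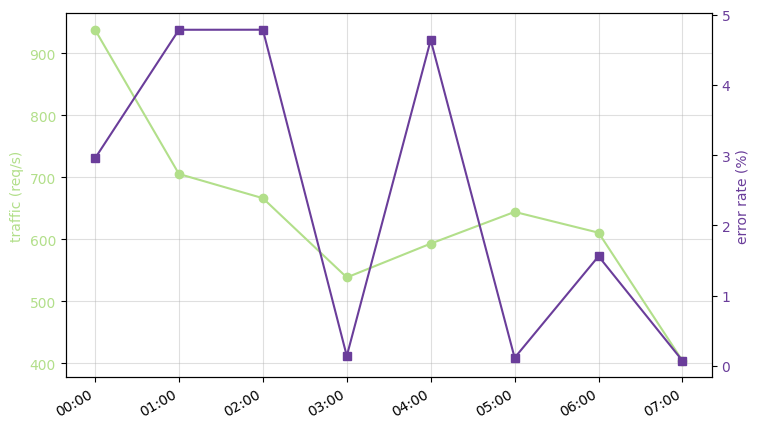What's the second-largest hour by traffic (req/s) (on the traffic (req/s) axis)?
01:00

Top 3 (on the traffic (req/s) axis): 00:00 ≈ 950, 01:00 ≈ 700, 02:00 ≈ 650.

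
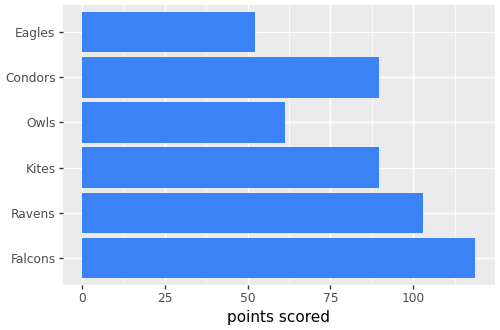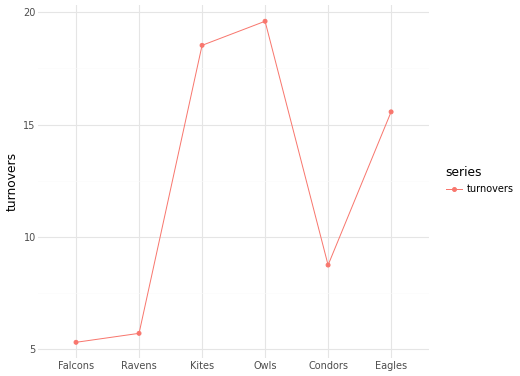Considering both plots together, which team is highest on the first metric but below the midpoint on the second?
Chart 2 median turnovers ≈ 12; below-median teams: Falcons, Ravens, Condors. Among those, Falcons has the highest points scored (≈ 120).

Falcons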